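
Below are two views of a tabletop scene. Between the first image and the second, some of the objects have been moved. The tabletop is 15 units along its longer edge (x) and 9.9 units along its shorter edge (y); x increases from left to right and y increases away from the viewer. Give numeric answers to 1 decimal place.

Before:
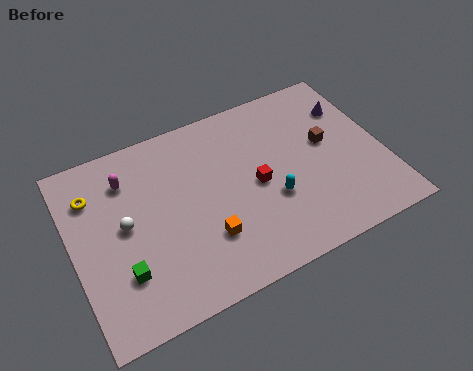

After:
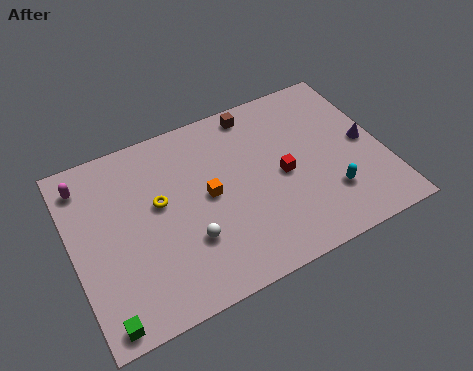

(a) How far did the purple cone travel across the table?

2.3

The purple cone moved from about (13.8, 7.2) to (14.2, 4.9), a distance of √(0.4² + 2.3²) ≈ 2.3.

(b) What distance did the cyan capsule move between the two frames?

2.8

The cyan capsule moved from about (9.4, 3.6) to (12.1, 2.7), a distance of √(2.7² + 0.9²) ≈ 2.8.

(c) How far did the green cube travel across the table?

2.2

The green cube moved from about (2.1, 2.8) to (1.0, 0.9), a distance of √(1.1² + 1.9²) ≈ 2.2.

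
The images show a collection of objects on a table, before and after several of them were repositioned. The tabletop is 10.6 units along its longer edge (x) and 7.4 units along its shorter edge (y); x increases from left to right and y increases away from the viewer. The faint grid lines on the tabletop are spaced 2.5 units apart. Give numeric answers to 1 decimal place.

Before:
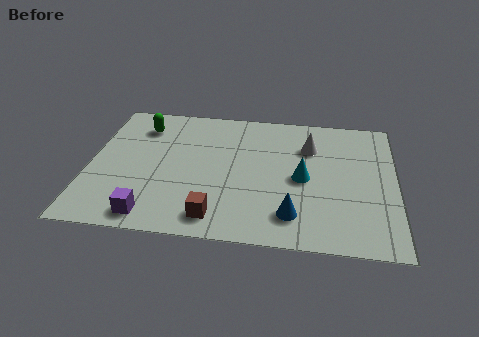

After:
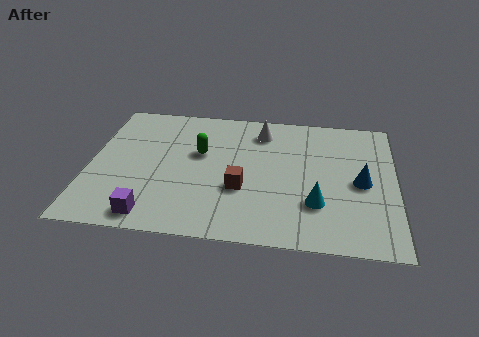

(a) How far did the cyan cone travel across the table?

1.4

The cyan cone moved from about (7.4, 3.5) to (7.9, 2.2), a distance of √(0.5² + 1.3²) ≈ 1.4.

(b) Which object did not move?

the purple cube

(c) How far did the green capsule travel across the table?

2.5

The green capsule was near (1.7, 5.8) before and (3.8, 4.5) after, so it travelled √(2.1² + 1.3²) ≈ 2.5 units.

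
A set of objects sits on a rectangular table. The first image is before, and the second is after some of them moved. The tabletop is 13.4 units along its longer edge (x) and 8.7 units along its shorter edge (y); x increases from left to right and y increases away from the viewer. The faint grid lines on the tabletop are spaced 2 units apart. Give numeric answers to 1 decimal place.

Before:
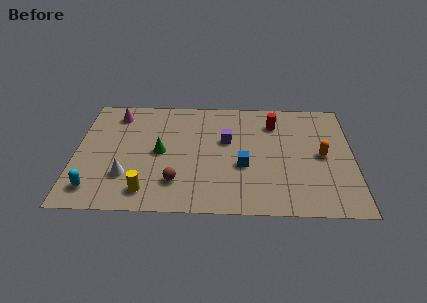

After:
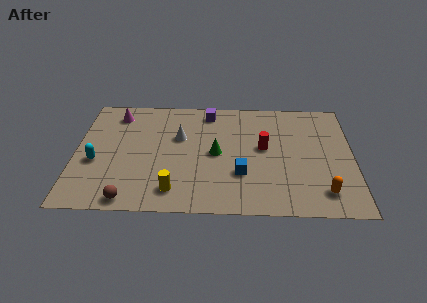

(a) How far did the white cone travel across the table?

3.9

The white cone was near (2.5, 2.5) before and (5.0, 5.5) after, so it travelled √(2.5² + 3.0²) ≈ 3.9 units.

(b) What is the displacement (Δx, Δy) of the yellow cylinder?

(1.3, 0.1)

The yellow cylinder started near (3.5, 1.4) and ended near (4.8, 1.5).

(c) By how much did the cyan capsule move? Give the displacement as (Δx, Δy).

(0.0, 2.0)

The cyan capsule started near (1.0, 1.5) and ended near (1.0, 3.5).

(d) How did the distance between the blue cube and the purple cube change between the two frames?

+2.9

The distance was about 2.1 in the first image and 5.0 in the second, so they moved 2.9 units further apart.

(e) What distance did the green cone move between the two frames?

2.7

The green cone was near (4.1, 4.3) before and (6.8, 4.3) after, so it travelled √(2.7² + 0.0²) ≈ 2.7 units.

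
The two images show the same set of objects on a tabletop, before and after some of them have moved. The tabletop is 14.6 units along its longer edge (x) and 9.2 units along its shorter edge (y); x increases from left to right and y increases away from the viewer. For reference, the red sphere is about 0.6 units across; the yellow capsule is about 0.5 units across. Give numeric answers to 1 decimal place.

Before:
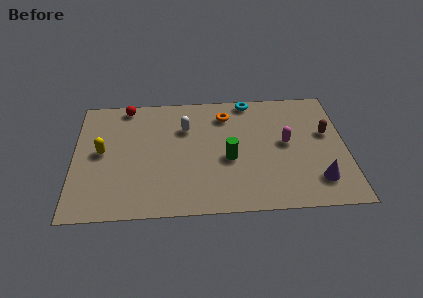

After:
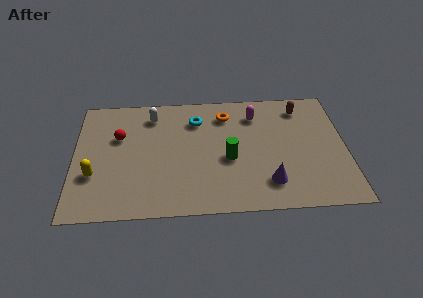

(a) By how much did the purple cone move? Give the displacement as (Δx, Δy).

(-2.6, 0.0)

From the two frames, the purple cone sits at roughly (13.0, 2.0) before and (10.4, 2.0) after.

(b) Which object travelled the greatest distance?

the cyan torus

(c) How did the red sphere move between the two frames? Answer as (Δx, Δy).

(-0.4, -2.4)

From the two frames, the red sphere sits at roughly (2.8, 8.3) before and (2.4, 5.9) after.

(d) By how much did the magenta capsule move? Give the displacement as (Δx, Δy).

(-1.6, 2.3)

The magenta capsule was at about (11.4, 4.9) and moved to about (9.8, 7.2).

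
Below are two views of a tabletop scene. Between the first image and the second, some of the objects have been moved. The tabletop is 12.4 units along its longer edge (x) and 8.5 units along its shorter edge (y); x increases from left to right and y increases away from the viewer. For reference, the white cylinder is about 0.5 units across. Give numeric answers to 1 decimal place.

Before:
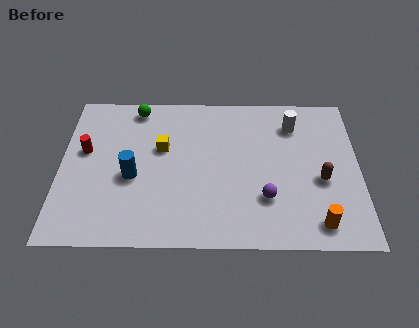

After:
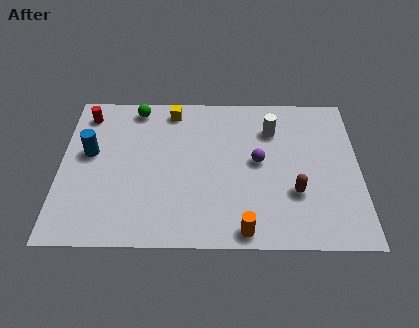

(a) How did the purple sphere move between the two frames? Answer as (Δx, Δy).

(-0.3, 2.0)

The purple sphere started near (8.5, 2.5) and ended near (8.2, 4.5).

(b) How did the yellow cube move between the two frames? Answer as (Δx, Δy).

(0.4, 2.2)

The yellow cube started near (4.2, 5.2) and ended near (4.6, 7.4).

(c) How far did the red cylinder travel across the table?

2.1

From (1.0, 5.0) to (1.0, 7.1), the red cylinder covered √(0.0² + 2.1²) ≈ 2.1 units.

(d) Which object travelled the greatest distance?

the orange cylinder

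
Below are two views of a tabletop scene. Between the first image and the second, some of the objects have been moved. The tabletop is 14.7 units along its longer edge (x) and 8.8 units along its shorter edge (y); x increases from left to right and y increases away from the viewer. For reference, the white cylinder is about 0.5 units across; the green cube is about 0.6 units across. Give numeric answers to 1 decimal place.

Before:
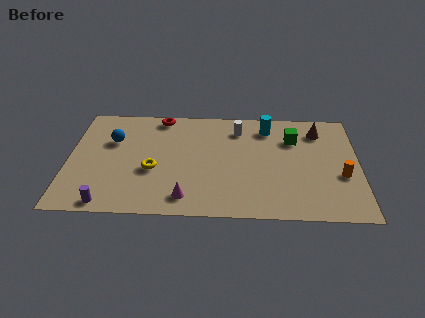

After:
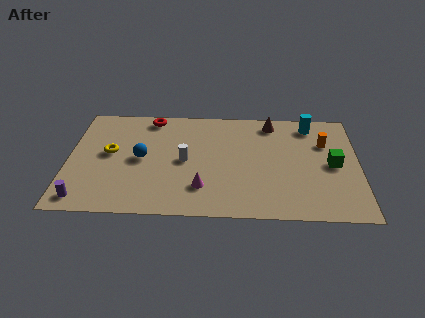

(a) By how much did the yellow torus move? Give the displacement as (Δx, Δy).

(-2.2, 1.3)

From the two frames, the yellow torus sits at roughly (4.3, 3.5) before and (2.1, 4.8) after.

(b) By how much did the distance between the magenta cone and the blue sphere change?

-2.0

They were about 5.8 units apart before and 3.8 after — 2.0 units closer together.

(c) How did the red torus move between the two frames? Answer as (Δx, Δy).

(-0.5, -0.1)

From the two frames, the red torus sits at roughly (4.6, 7.9) before and (4.1, 7.8) after.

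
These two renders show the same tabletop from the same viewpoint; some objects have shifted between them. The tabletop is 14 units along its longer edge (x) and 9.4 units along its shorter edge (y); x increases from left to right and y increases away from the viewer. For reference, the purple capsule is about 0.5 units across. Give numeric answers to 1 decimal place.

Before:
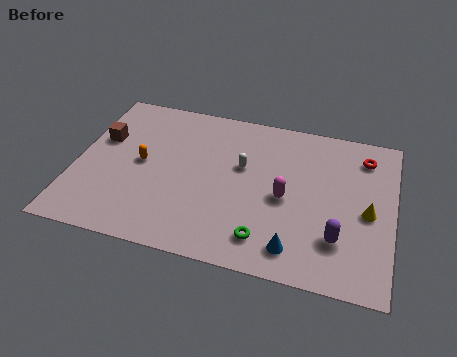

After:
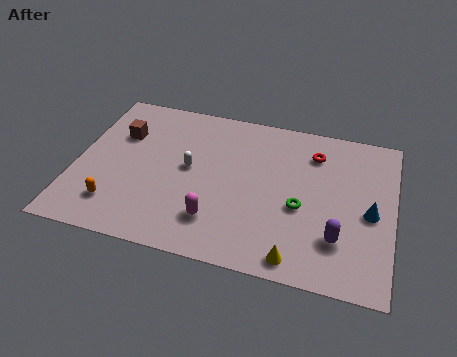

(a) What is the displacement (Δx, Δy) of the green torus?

(1.4, 2.2)

From the two frames, the green torus sits at roughly (8.6, 1.7) before and (10.0, 3.9) after.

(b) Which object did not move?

the purple capsule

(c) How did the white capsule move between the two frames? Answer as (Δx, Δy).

(-2.3, -0.7)

From the two frames, the white capsule sits at roughly (7.3, 5.7) before and (5.0, 5.0) after.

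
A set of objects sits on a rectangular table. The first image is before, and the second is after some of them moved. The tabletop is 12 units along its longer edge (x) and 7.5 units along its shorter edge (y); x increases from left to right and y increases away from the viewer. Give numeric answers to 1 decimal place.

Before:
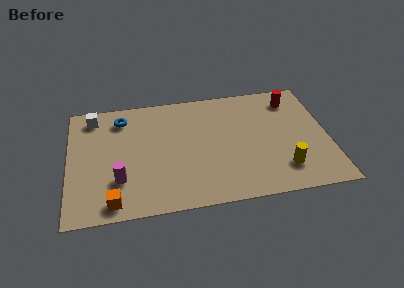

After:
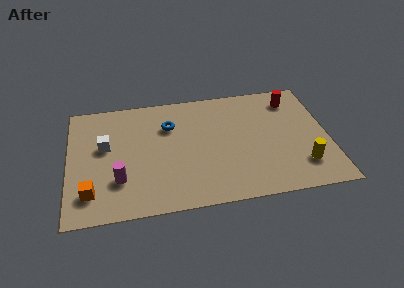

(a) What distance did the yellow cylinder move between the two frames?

0.9

From (9.8, 1.7) to (10.7, 1.8), the yellow cylinder covered √(0.9² + 0.1²) ≈ 0.9 units.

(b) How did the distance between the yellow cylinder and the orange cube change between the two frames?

+1.9

The distance was about 7.8 in the first image and 9.7 in the second, so they moved 1.9 units further apart.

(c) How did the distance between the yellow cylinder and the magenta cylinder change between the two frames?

+0.9

Before: roughly 7.5 units apart; after: 8.4. That's 0.9 units further apart.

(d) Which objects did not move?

the magenta cylinder and the red cylinder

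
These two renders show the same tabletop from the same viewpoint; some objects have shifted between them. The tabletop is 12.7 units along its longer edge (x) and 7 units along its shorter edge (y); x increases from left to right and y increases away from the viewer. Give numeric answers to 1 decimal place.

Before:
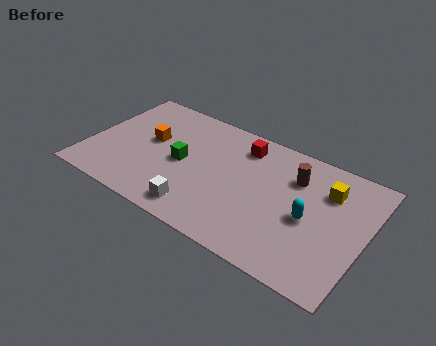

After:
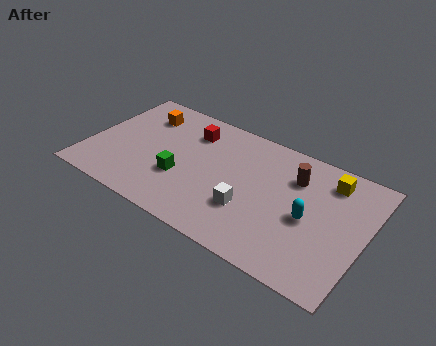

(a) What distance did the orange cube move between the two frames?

1.5

The orange cube moved from about (2.7, 4.0) to (2.1, 5.4), a distance of √(0.6² + 1.4²) ≈ 1.5.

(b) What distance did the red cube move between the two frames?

2.4

The red cube moved from about (6.8, 5.7) to (4.4, 5.4), a distance of √(2.4² + 0.3²) ≈ 2.4.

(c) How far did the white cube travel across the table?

2.4

From (5.5, 1.1) to (7.6, 2.3), the white cube covered √(2.1² + 1.2²) ≈ 2.4 units.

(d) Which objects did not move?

the brown cylinder and the cyan capsule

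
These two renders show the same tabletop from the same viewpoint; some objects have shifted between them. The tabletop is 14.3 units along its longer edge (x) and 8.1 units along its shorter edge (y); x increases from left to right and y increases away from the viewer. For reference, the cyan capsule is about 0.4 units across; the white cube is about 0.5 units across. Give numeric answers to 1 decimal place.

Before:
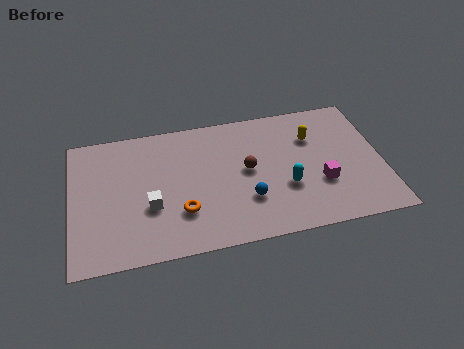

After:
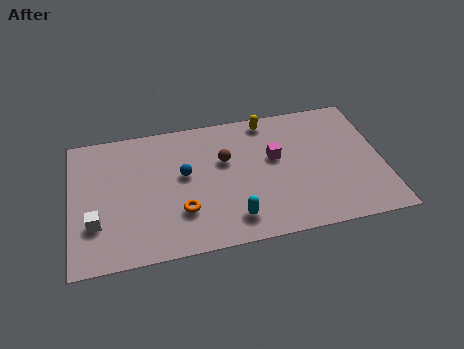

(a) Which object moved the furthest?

the blue sphere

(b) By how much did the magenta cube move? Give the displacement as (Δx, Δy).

(-2.0, 2.0)

The magenta cube started near (11.4, 2.8) and ended near (9.4, 4.8).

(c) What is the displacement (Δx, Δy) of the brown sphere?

(-1.0, 0.8)

The brown sphere started near (8.1, 4.3) and ended near (7.1, 5.1).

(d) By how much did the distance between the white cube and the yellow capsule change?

+1.3

They were about 8.1 units apart before and 9.4 after — 1.3 units further apart.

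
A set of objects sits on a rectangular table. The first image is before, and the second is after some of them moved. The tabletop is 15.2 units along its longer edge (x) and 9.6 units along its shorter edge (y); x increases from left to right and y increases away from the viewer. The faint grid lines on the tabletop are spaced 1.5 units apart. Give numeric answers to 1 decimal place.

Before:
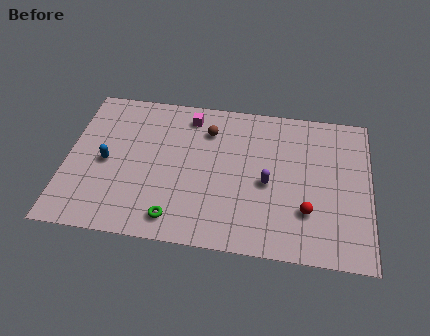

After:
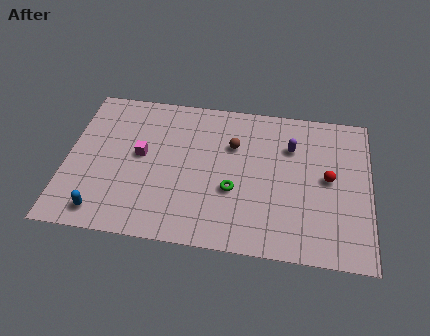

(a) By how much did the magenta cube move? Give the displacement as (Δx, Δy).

(-2.3, -2.9)

From the two frames, the magenta cube sits at roughly (6.0, 8.1) before and (3.7, 5.2) after.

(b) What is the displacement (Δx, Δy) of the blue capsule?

(0.0, -3.2)

The blue capsule started near (2.0, 4.5) and ended near (2.0, 1.3).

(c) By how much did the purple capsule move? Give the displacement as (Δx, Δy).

(1.1, 2.5)

The purple capsule started near (10.1, 4.3) and ended near (11.2, 6.8).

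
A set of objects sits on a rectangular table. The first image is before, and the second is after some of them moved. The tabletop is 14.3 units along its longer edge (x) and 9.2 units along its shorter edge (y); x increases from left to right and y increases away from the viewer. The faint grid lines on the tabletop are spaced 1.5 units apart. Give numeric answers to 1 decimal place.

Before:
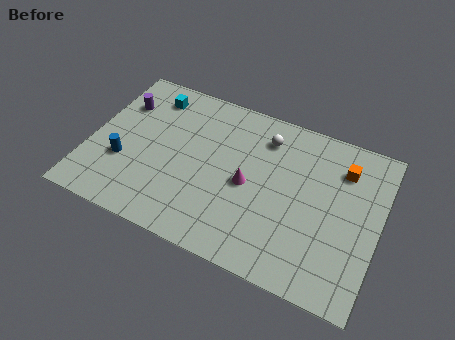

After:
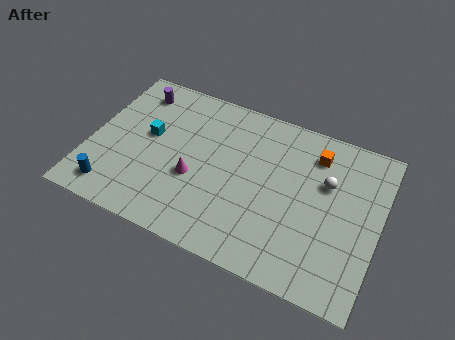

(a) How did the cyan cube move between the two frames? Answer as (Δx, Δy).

(0.2, -2.4)

The cyan cube was at about (2.6, 7.6) and moved to about (2.8, 5.2).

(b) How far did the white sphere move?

3.5

The white sphere was near (8.4, 7.3) before and (11.6, 5.9) after, so it travelled √(3.2² + 1.4²) ≈ 3.5 units.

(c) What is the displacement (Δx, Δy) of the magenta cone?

(-2.6, -0.7)

From the two frames, the magenta cone sits at roughly (7.9, 4.3) before and (5.3, 3.6) after.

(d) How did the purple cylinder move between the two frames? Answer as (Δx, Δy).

(0.6, 1.0)

The purple cylinder started near (1.2, 6.6) and ended near (1.8, 7.6).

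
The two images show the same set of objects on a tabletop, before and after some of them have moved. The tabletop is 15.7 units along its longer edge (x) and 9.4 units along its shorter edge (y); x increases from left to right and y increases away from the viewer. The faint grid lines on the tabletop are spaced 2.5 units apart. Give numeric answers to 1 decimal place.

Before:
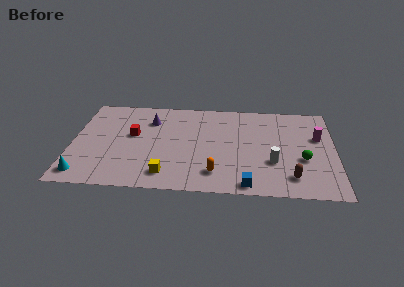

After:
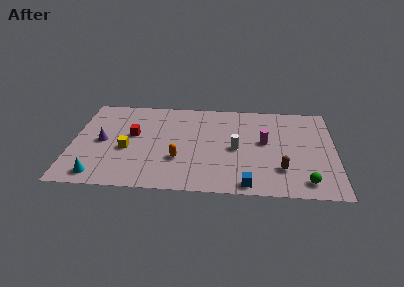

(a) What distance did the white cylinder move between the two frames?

2.5

From (12.0, 3.2) to (9.8, 4.4), the white cylinder covered √(2.2² + 1.2²) ≈ 2.5 units.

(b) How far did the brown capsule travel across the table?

0.9

From (13.1, 1.8) to (12.5, 2.5), the brown capsule covered √(0.6² + 0.7²) ≈ 0.9 units.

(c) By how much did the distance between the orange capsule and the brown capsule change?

+1.6

They were about 4.5 units apart before and 6.1 after — 1.6 units further apart.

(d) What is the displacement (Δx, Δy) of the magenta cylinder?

(-3.2, -0.7)

From the two frames, the magenta cylinder sits at roughly (14.7, 5.9) before and (11.5, 5.2) after.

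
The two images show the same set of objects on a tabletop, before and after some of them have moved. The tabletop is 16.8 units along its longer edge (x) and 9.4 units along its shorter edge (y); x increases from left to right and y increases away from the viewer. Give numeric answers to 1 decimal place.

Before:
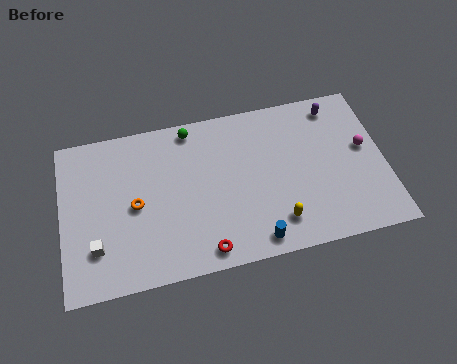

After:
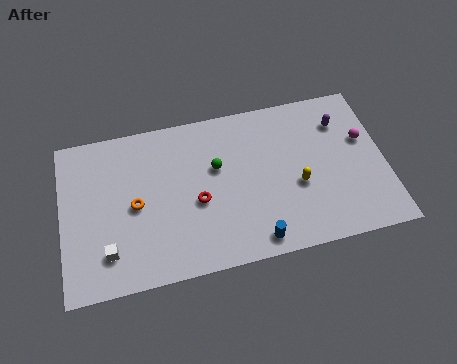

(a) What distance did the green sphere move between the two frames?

2.9

The green sphere moved from about (6.9, 8.4) to (8.1, 5.8), a distance of √(1.2² + 2.6²) ≈ 2.9.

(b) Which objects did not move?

the blue cylinder and the orange torus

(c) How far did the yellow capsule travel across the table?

2.2

From (11.0, 1.9) to (12.2, 3.8), the yellow capsule covered √(1.2² + 1.9²) ≈ 2.2 units.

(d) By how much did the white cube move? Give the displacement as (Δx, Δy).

(0.6, -0.4)

From the two frames, the white cube sits at roughly (1.7, 2.5) before and (2.3, 2.1) after.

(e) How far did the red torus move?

2.9

From (7.2, 1.1) to (7.0, 4.0), the red torus covered √(0.2² + 2.9²) ≈ 2.9 units.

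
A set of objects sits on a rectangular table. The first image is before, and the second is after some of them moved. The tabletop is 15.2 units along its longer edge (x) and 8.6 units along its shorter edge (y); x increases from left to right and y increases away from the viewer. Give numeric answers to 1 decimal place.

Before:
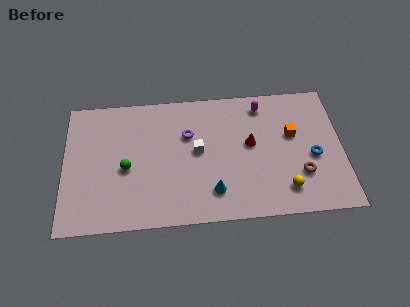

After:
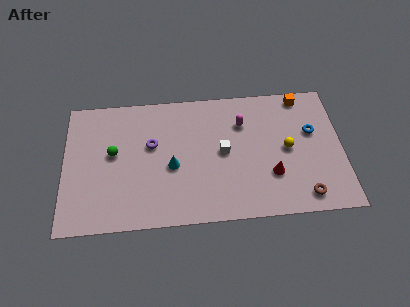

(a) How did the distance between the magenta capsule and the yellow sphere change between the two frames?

-2.6

They were about 5.7 units apart before and 3.1 after — 2.6 units closer together.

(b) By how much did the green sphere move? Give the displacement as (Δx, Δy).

(-0.7, 1.0)

From the two frames, the green sphere sits at roughly (3.4, 3.8) before and (2.7, 4.8) after.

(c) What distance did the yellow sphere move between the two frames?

2.6

The yellow sphere was near (12.0, 1.7) before and (12.2, 4.3) after, so it travelled √(0.2² + 2.6²) ≈ 2.6 units.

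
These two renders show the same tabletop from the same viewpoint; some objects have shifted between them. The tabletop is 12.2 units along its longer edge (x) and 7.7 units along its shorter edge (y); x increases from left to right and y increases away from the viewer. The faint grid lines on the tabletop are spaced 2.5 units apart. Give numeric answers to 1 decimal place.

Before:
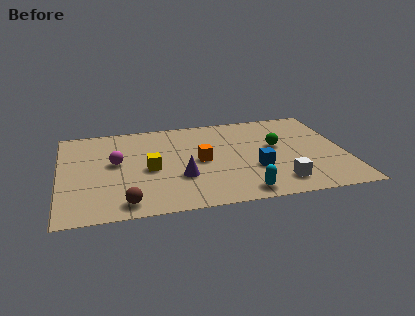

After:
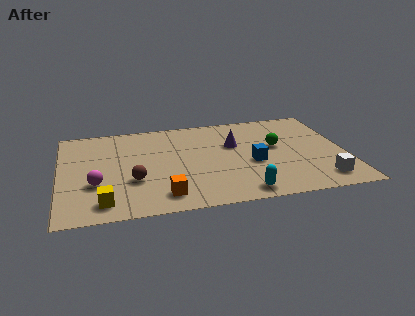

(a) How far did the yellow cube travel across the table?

3.0

The yellow cube was near (3.8, 3.5) before and (1.8, 1.2) after, so it travelled √(2.0² + 2.3²) ≈ 3.0 units.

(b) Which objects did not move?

the green sphere and the cyan capsule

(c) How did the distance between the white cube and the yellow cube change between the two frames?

+3.4

They were about 5.8 units apart before and 9.2 after — 3.4 units further apart.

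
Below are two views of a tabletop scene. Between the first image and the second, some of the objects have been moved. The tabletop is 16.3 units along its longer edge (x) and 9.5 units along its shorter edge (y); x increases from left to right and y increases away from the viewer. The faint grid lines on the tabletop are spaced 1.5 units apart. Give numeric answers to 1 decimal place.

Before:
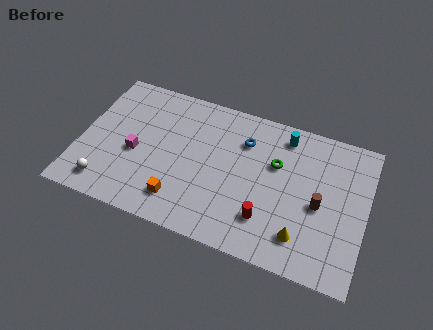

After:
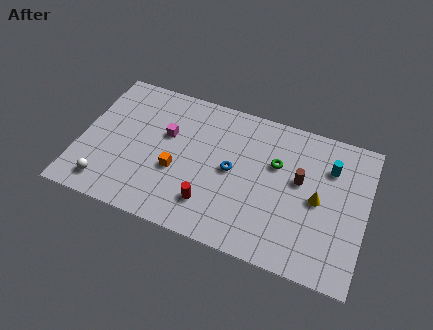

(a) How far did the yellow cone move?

2.7

The yellow cone was near (12.9, 2.0) before and (13.6, 4.6) after, so it travelled √(0.7² + 2.6²) ≈ 2.7 units.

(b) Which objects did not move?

the green torus and the white sphere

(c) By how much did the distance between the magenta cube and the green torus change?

-1.8

Before: roughly 8.1 units apart; after: 6.3. That's 1.8 units closer together.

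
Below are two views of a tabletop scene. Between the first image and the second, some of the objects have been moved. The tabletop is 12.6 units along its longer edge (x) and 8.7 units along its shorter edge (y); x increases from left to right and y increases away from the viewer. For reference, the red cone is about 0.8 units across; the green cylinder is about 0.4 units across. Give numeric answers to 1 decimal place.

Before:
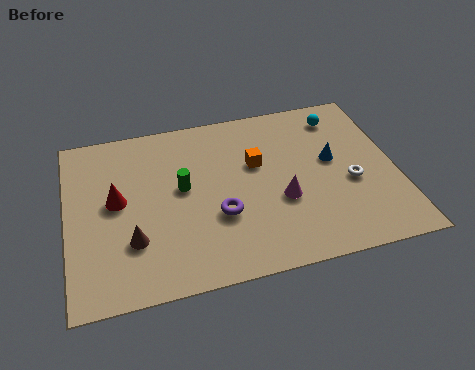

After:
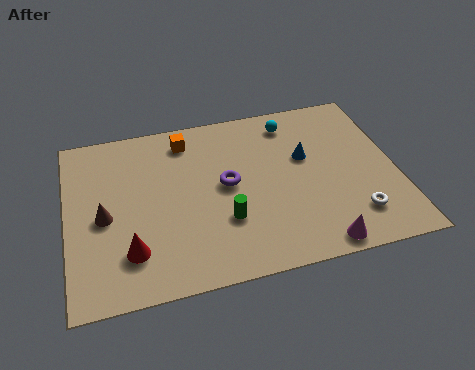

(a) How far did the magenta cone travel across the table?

2.8

The magenta cone was near (8.1, 3.3) before and (9.3, 0.8) after, so it travelled √(1.2² + 2.5²) ≈ 2.8 units.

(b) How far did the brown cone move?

1.7

The brown cone was near (2.4, 2.6) before and (1.4, 4.0) after, so it travelled √(1.0² + 1.4²) ≈ 1.7 units.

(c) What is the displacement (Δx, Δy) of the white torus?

(0.0, -1.7)

From the two frames, the white torus sits at roughly (10.8, 3.6) before and (10.8, 1.9) after.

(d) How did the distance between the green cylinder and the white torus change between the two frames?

-1.5

The distance was about 6.5 in the first image and 5.0 in the second, so they moved 1.5 units closer together.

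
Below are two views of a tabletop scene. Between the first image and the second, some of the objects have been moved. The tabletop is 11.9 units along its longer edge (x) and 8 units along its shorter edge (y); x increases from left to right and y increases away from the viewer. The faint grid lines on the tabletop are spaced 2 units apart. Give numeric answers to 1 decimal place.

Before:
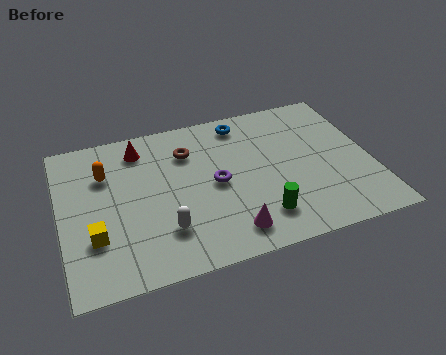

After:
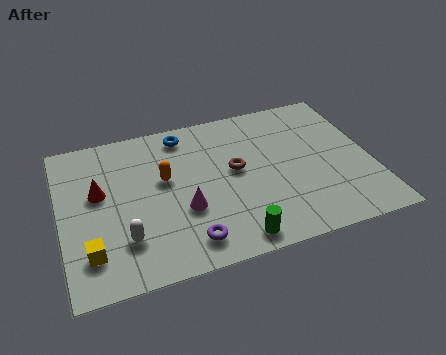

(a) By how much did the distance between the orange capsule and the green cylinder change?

-2.4

Before: roughly 6.8 units apart; after: 4.4. That's 2.4 units closer together.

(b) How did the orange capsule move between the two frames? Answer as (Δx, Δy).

(2.2, -0.9)

The orange capsule was at about (1.8, 5.6) and moved to about (4.0, 4.7).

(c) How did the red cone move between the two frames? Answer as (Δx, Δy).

(-1.7, -1.9)

The red cone was at about (3.2, 6.6) and moved to about (1.5, 4.7).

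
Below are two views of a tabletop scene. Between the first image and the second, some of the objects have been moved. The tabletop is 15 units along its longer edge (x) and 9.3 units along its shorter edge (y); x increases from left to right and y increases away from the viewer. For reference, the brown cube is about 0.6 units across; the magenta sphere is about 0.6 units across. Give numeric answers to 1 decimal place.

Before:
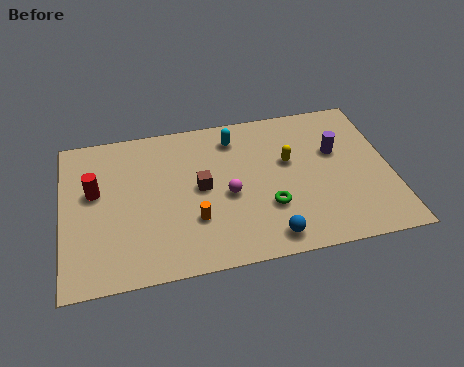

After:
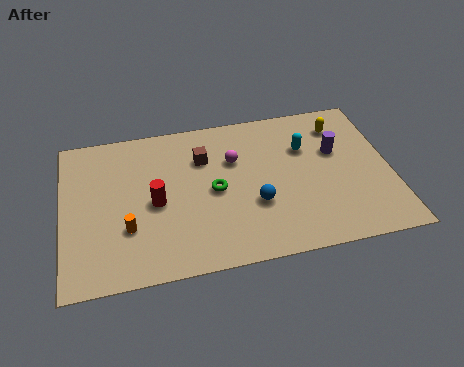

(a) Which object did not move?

the purple cylinder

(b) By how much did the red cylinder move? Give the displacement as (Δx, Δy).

(2.7, -1.2)

The red cylinder was at about (1.5, 5.5) and moved to about (4.2, 4.3).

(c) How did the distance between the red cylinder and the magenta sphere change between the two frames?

-2.0

Before: roughly 6.2 units apart; after: 4.2. That's 2.0 units closer together.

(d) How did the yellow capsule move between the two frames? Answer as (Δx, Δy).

(2.5, 1.8)

The yellow capsule started near (10.4, 5.6) and ended near (12.9, 7.4).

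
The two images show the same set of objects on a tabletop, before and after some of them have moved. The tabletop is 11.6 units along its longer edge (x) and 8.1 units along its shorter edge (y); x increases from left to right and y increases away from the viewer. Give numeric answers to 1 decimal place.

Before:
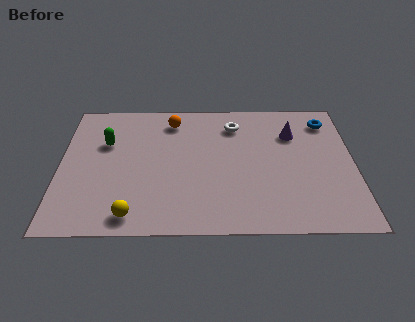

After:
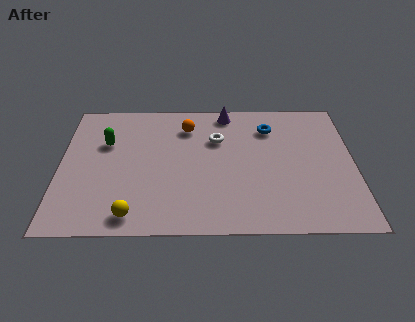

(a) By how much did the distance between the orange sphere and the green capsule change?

+0.4

Before: roughly 3.0 units apart; after: 3.4. That's 0.4 units further apart.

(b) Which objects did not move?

the yellow sphere and the green capsule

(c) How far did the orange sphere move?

0.7

From (4.4, 6.7) to (5.0, 6.3), the orange sphere covered √(0.6² + 0.4²) ≈ 0.7 units.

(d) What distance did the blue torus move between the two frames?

2.3

The blue torus moved from about (10.6, 6.6) to (8.3, 6.2), a distance of √(2.3² + 0.4²) ≈ 2.3.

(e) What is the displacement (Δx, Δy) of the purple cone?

(-2.6, 1.4)

The purple cone was at about (9.2, 5.8) and moved to about (6.6, 7.2).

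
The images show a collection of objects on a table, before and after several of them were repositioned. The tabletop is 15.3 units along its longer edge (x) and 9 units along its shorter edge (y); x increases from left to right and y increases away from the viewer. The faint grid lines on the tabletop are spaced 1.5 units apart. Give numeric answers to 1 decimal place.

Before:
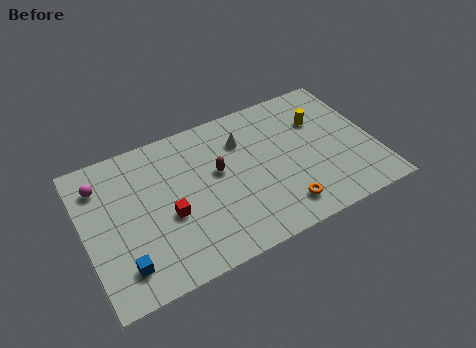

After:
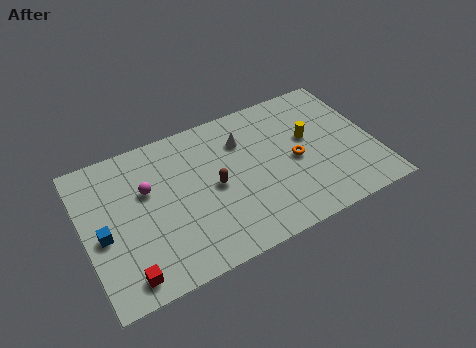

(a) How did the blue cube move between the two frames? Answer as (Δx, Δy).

(-0.8, 2.2)

The blue cube was at about (1.7, 1.8) and moved to about (0.9, 4.0).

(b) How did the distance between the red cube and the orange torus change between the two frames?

+3.7

The distance was about 6.1 in the first image and 9.8 in the second, so they moved 3.7 units further apart.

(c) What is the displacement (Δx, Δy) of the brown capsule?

(-0.3, -0.8)

From the two frames, the brown capsule sits at roughly (7.1, 5.2) before and (6.8, 4.4) after.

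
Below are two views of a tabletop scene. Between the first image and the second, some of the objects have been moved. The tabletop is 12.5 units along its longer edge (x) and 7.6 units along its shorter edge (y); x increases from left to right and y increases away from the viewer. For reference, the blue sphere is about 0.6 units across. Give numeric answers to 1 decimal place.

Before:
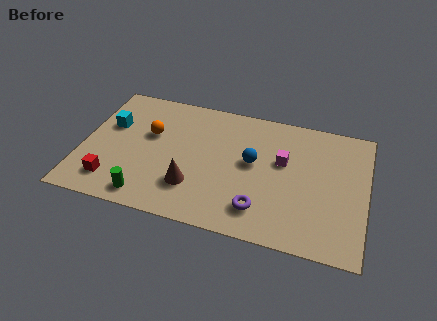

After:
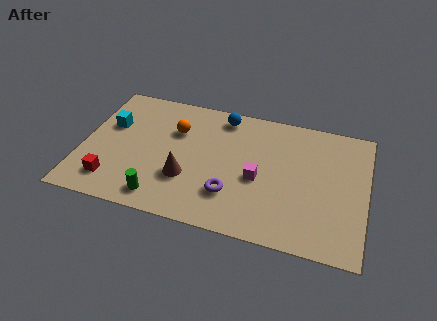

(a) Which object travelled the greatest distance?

the blue sphere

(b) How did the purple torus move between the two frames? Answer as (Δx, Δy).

(-1.3, 0.5)

The purple torus started near (8.0, 1.6) and ended near (6.7, 2.1).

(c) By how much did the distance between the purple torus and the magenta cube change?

-1.5

They were about 3.1 units apart before and 1.6 after — 1.5 units closer together.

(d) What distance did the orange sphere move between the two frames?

1.2

The orange sphere was near (2.9, 4.7) before and (4.0, 5.2) after, so it travelled √(1.1² + 0.5²) ≈ 1.2 units.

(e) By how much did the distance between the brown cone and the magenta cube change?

-1.3

Before: roughly 4.5 units apart; after: 3.2. That's 1.3 units closer together.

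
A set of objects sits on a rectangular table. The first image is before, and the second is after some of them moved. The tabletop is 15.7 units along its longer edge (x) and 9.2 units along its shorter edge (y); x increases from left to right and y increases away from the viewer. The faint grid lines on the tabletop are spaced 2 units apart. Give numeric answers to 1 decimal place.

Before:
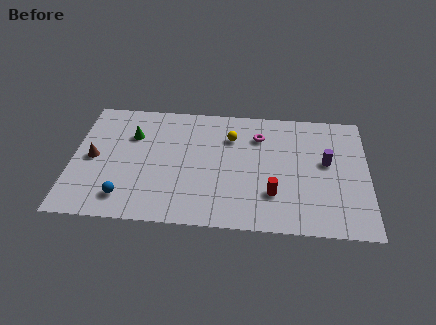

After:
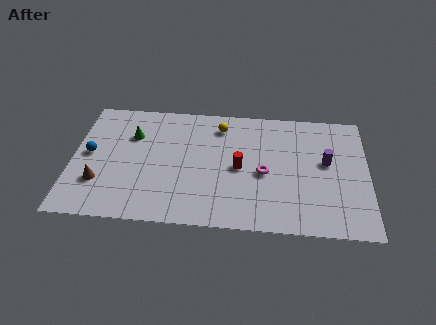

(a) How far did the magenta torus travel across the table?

2.8

From (9.9, 6.9) to (10.2, 4.1), the magenta torus covered √(0.3² + 2.8²) ≈ 2.8 units.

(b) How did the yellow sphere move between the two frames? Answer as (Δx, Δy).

(-0.6, 0.8)

The yellow sphere started near (8.4, 6.7) and ended near (7.8, 7.5).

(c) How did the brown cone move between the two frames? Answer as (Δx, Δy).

(0.4, -1.8)

The brown cone started near (1.1, 4.5) and ended near (1.5, 2.7).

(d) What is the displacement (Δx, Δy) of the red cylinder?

(-1.8, 1.8)

The red cylinder started near (10.7, 2.6) and ended near (8.9, 4.4).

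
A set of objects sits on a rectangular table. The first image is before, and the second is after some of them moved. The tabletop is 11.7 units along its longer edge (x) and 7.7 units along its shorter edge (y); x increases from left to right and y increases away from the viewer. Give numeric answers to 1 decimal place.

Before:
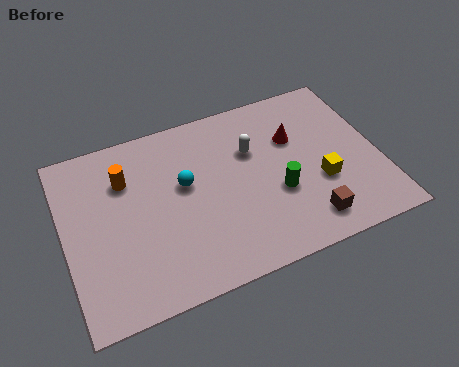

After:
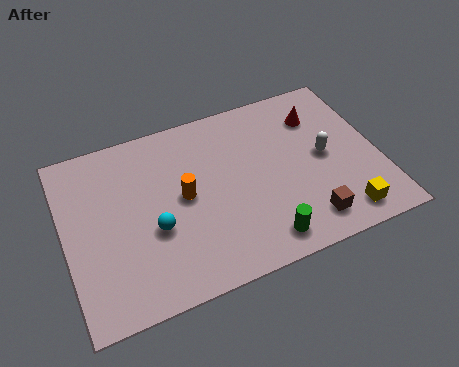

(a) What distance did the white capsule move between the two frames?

2.9

The white capsule was near (7.1, 5.1) before and (9.7, 3.9) after, so it travelled √(2.6² + 1.2²) ≈ 2.9 units.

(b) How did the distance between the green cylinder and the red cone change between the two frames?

+3.0

They were about 2.4 units apart before and 5.4 after — 3.0 units further apart.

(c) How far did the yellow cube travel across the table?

1.8

The yellow cube was near (9.4, 2.8) before and (10.0, 1.1) after, so it travelled √(0.6² + 1.7²) ≈ 1.8 units.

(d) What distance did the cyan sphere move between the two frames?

2.0

The cyan sphere was near (4.5, 4.5) before and (3.2, 3.0) after, so it travelled √(1.3² + 1.5²) ≈ 2.0 units.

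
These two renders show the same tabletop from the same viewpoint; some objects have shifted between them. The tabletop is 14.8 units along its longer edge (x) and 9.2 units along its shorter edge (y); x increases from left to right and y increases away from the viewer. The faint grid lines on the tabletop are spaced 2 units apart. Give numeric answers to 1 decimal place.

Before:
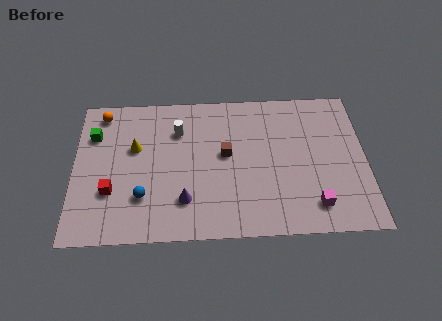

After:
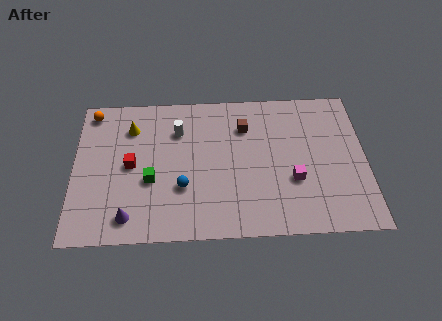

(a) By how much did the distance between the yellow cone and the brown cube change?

+1.2

They were about 4.6 units apart before and 5.8 after — 1.2 units further apart.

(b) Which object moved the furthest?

the green cube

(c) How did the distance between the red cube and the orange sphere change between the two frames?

-1.0

They were about 5.0 units apart before and 4.0 after — 1.0 units closer together.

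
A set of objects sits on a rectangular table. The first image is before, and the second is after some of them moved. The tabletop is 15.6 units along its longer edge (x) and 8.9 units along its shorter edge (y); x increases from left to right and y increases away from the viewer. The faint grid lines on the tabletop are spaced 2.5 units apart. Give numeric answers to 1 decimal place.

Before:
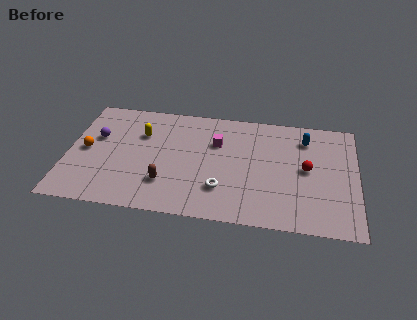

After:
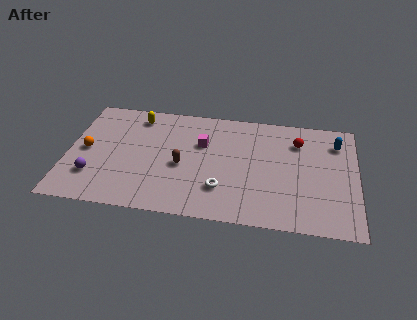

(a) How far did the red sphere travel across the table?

2.2

From (12.9, 4.6) to (12.4, 6.7), the red sphere covered √(0.5² + 2.1²) ≈ 2.2 units.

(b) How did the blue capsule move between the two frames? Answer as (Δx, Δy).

(1.7, -0.1)

The blue capsule was at about (12.8, 7.0) and moved to about (14.5, 6.9).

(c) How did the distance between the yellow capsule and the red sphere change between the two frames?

-0.3

Before: roughly 9.1 units apart; after: 8.8. That's 0.3 units closer together.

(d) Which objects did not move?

the orange sphere and the white torus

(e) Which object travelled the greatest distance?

the purple sphere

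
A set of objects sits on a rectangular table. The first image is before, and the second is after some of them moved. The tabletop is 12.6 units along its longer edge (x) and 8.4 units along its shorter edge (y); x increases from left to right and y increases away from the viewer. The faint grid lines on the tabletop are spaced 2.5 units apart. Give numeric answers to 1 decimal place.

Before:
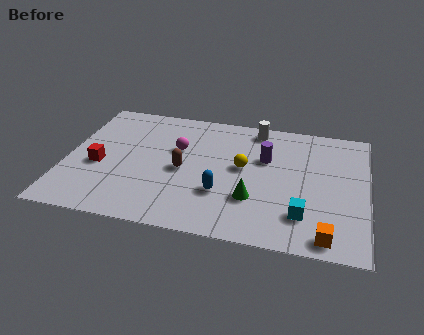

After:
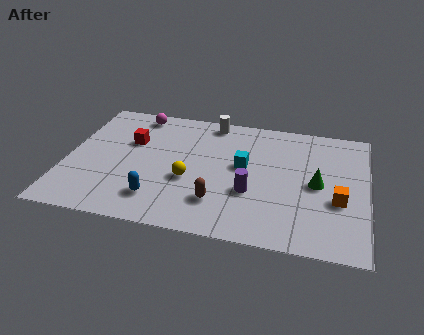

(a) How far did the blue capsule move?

2.8

The blue capsule was near (6.6, 2.7) before and (4.0, 1.8) after, so it travelled √(2.6² + 0.9²) ≈ 2.8 units.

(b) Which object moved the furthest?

the cyan cube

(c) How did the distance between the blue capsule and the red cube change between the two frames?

-1.4

The distance was about 5.3 in the first image and 3.9 in the second, so they moved 1.4 units closer together.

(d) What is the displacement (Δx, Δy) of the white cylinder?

(-1.9, 0.1)

From the two frames, the white cylinder sits at roughly (7.8, 7.4) before and (5.9, 7.5) after.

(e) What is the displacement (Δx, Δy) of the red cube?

(1.2, 1.9)

From the two frames, the red cube sits at roughly (1.4, 3.5) before and (2.6, 5.4) after.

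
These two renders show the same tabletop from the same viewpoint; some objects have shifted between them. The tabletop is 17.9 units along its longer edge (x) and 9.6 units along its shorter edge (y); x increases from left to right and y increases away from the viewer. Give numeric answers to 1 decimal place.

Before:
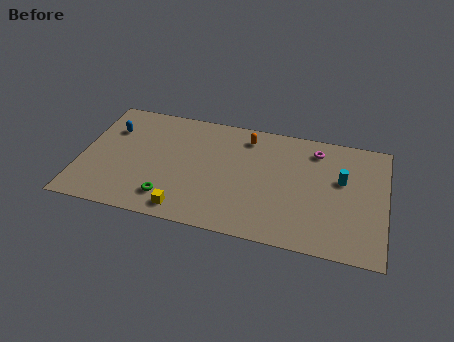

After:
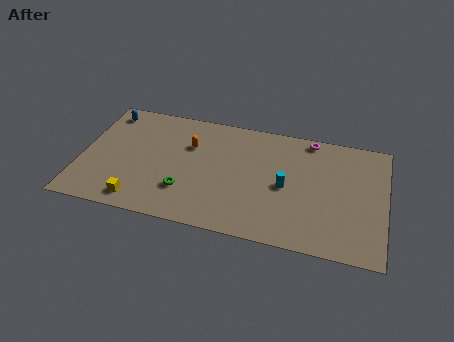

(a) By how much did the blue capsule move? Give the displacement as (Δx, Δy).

(-0.4, 1.4)

The blue capsule was at about (1.6, 6.8) and moved to about (1.2, 8.2).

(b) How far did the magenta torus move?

0.9

The magenta torus was near (13.7, 7.9) before and (13.3, 8.7) after, so it travelled √(0.4² + 0.8²) ≈ 0.9 units.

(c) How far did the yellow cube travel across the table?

2.7

The yellow cube was near (6.4, 1.2) before and (3.7, 1.3) after, so it travelled √(2.7² + 0.1²) ≈ 2.7 units.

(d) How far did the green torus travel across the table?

1.2

From (5.4, 1.9) to (6.3, 2.7), the green torus covered √(0.9² + 0.8²) ≈ 1.2 units.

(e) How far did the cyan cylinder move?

3.5

The cyan cylinder moved from about (15.3, 5.8) to (12.1, 4.5), a distance of √(3.2² + 1.3²) ≈ 3.5.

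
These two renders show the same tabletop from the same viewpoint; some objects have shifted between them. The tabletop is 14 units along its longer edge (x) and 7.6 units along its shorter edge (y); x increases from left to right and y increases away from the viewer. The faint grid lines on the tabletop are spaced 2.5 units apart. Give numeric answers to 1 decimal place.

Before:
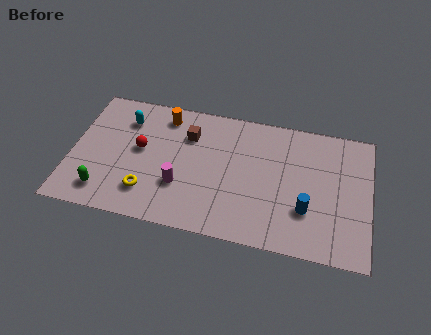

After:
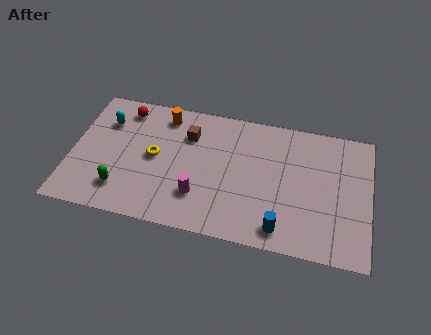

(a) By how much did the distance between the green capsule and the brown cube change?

-0.7

Before: roughly 5.5 units apart; after: 4.8. That's 0.7 units closer together.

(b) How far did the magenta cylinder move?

1.0

From (5.2, 2.5) to (6.1, 2.1), the magenta cylinder covered √(0.9² + 0.4²) ≈ 1.0 units.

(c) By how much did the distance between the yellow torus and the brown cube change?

-1.9

The distance was about 4.1 in the first image and 2.2 in the second, so they moved 1.9 units closer together.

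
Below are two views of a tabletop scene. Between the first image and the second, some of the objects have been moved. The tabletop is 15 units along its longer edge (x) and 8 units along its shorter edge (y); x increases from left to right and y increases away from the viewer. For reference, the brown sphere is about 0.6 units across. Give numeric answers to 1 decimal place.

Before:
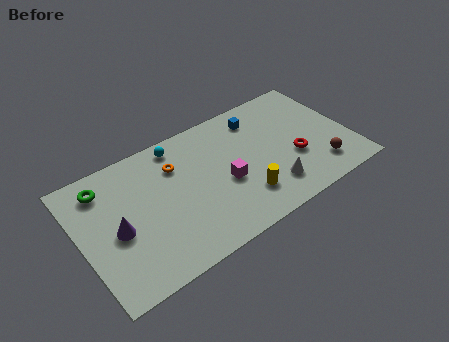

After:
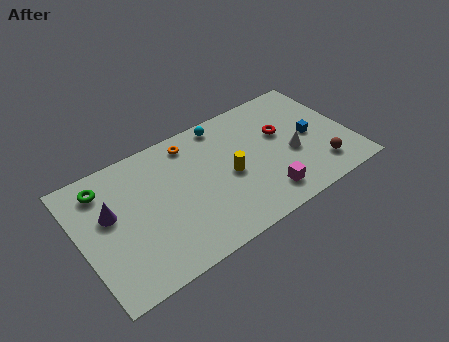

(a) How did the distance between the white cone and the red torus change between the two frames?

-0.4

Before: roughly 2.0 units apart; after: 1.6. That's 0.4 units closer together.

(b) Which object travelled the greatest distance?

the blue cube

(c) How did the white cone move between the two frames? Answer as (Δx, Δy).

(1.5, 1.5)

The white cone was at about (10.2, 1.8) and moved to about (11.7, 3.3).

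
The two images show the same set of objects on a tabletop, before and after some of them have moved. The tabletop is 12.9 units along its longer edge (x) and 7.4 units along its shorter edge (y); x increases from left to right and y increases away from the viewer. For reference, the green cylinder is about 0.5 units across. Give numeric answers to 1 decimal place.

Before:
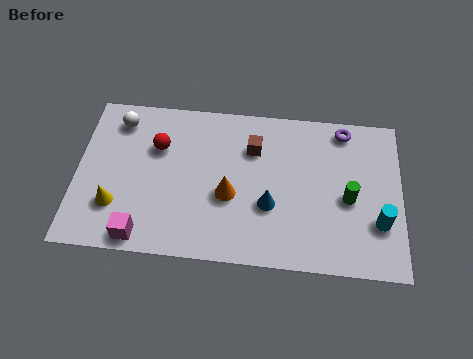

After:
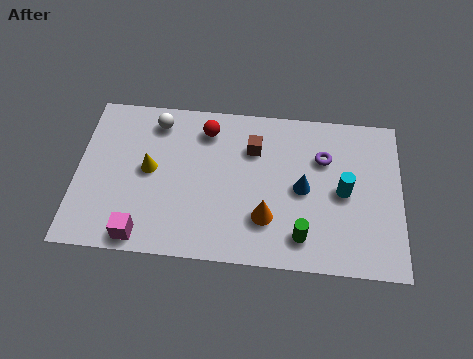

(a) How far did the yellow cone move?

2.2

From (1.6, 2.1) to (2.9, 3.9), the yellow cone covered √(1.3² + 1.8²) ≈ 2.2 units.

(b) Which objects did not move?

the brown cube and the magenta cube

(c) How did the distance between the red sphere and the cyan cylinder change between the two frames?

-3.2

Before: roughly 9.2 units apart; after: 6.0. That's 3.2 units closer together.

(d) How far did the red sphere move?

2.1

The red sphere was near (3.2, 5.0) before and (5.1, 6.0) after, so it travelled √(1.9² + 1.0²) ≈ 2.1 units.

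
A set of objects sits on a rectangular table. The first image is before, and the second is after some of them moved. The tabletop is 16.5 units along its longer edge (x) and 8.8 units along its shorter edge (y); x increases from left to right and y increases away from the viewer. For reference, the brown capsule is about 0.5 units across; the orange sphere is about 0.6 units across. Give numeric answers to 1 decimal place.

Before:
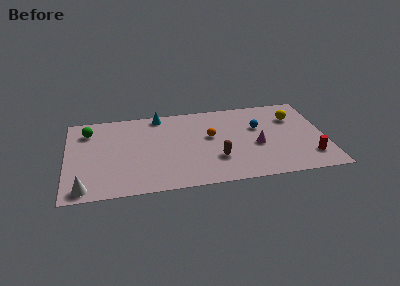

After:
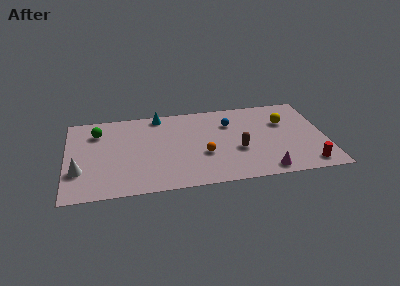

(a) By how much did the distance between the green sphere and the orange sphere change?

-0.5

Before: roughly 8.0 units apart; after: 7.5. That's 0.5 units closer together.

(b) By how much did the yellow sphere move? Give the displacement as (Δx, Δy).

(-0.6, -0.4)

The yellow sphere was at about (14.6, 6.3) and moved to about (14.0, 5.9).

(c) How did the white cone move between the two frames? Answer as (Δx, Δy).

(-0.3, 1.8)

From the two frames, the white cone sits at roughly (1.1, 1.0) before and (0.8, 2.8) after.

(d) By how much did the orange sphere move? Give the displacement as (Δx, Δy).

(-0.5, -1.8)

The orange sphere started near (9.2, 5.1) and ended near (8.7, 3.3).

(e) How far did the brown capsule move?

1.6

The brown capsule moved from about (9.5, 2.7) to (10.9, 3.4), a distance of √(1.4² + 0.7²) ≈ 1.6.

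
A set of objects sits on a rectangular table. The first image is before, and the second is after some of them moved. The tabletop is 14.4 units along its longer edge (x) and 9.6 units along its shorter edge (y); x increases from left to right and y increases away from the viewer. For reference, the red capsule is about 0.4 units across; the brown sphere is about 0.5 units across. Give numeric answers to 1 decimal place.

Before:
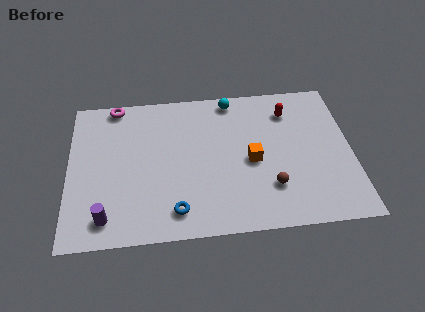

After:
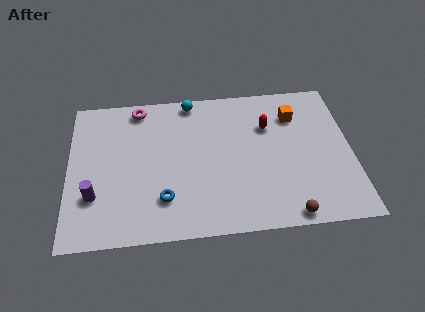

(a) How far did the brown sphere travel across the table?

2.0

From (10.2, 2.6) to (11.0, 0.8), the brown sphere covered √(0.8² + 1.8²) ≈ 2.0 units.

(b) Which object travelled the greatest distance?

the orange cube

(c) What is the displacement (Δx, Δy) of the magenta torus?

(1.2, -0.3)

The magenta torus was at about (2.4, 8.8) and moved to about (3.6, 8.5).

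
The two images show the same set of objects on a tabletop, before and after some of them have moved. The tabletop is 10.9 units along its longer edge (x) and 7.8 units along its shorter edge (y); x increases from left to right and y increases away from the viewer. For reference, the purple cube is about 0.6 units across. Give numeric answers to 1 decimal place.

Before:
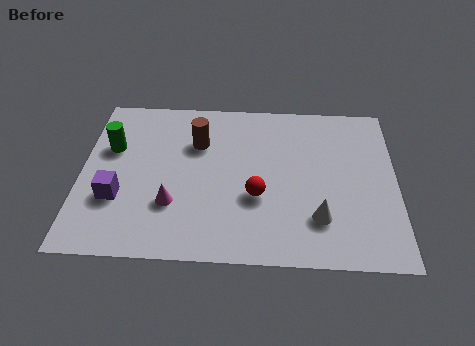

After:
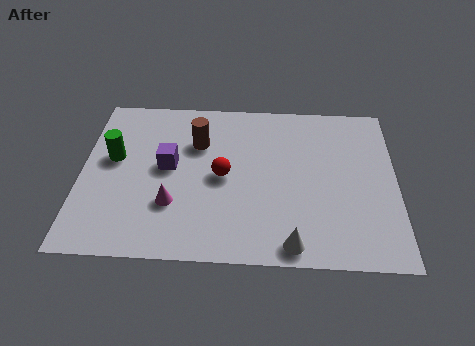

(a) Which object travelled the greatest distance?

the purple cube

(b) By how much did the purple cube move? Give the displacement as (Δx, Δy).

(1.7, 1.6)

The purple cube started near (1.3, 2.6) and ended near (3.0, 4.2).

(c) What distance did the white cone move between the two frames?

1.5

The white cone was near (8.2, 2.0) before and (7.3, 0.8) after, so it travelled √(0.9² + 1.2²) ≈ 1.5 units.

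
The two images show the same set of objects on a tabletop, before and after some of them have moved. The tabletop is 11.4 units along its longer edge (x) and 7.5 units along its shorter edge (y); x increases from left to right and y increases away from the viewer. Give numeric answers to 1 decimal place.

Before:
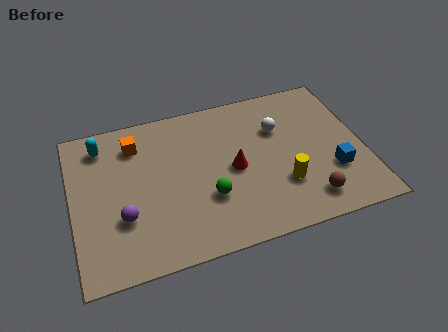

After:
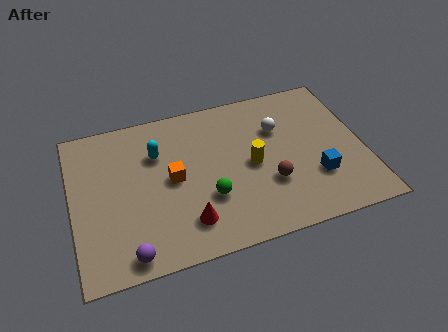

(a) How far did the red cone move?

2.8

From (6.3, 3.6) to (4.3, 1.6), the red cone covered √(2.0² + 2.0²) ≈ 2.8 units.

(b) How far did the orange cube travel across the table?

2.5

The orange cube moved from about (2.6, 5.9) to (3.9, 3.8), a distance of √(1.3² + 2.1²) ≈ 2.5.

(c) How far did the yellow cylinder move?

1.7

The yellow cylinder moved from about (8.1, 2.3) to (7.0, 3.6), a distance of √(1.1² + 1.3²) ≈ 1.7.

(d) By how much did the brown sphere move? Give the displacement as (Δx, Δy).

(-1.4, 1.2)

The brown sphere was at about (9.0, 1.3) and moved to about (7.6, 2.5).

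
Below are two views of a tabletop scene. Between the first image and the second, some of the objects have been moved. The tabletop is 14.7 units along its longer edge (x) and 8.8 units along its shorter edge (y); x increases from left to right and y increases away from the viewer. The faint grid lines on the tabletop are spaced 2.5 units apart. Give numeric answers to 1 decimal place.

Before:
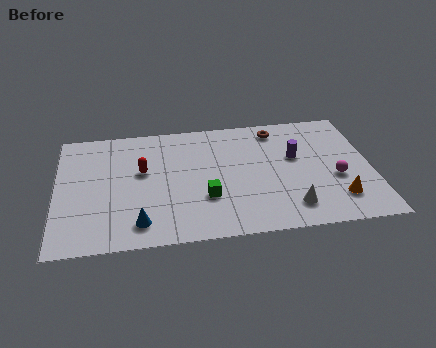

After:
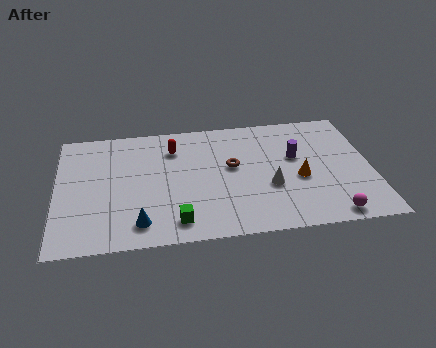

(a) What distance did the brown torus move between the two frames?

3.3

From (10.4, 7.5) to (8.2, 5.0), the brown torus covered √(2.2² + 2.5²) ≈ 3.3 units.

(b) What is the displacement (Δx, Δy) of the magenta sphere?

(-0.4, -2.6)

From the two frames, the magenta sphere sits at roughly (13.0, 3.5) before and (12.6, 0.9) after.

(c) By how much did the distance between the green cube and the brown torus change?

-1.3

The distance was about 5.8 in the first image and 4.5 in the second, so they moved 1.3 units closer together.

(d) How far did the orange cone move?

2.4

From (13.0, 2.0) to (11.3, 3.7), the orange cone covered √(1.7² + 1.7²) ≈ 2.4 units.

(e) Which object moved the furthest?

the brown torus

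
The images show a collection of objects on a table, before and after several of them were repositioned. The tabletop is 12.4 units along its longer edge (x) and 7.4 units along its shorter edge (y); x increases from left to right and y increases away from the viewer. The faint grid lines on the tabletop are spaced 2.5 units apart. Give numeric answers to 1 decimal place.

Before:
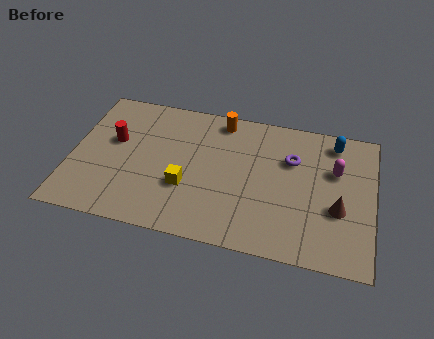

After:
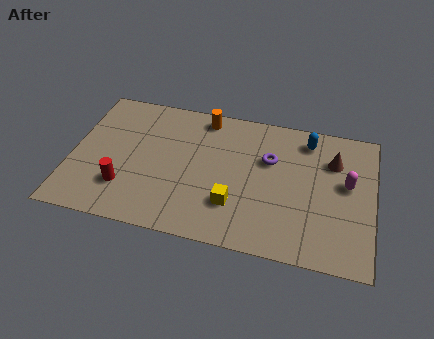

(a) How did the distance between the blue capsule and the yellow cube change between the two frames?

-2.0

Before: roughly 7.0 units apart; after: 5.0. That's 2.0 units closer together.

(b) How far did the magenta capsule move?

0.8

From (10.8, 4.8) to (11.3, 4.2), the magenta capsule covered √(0.5² + 0.6²) ≈ 0.8 units.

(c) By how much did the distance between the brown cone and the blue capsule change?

-2.1

The distance was about 3.5 in the first image and 1.4 in the second, so they moved 2.1 units closer together.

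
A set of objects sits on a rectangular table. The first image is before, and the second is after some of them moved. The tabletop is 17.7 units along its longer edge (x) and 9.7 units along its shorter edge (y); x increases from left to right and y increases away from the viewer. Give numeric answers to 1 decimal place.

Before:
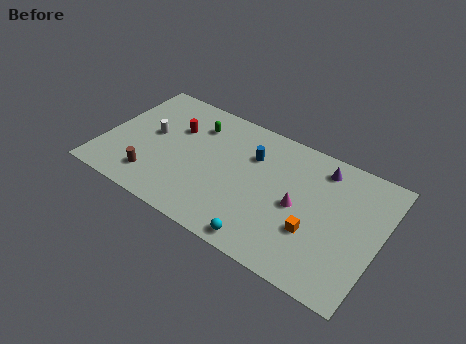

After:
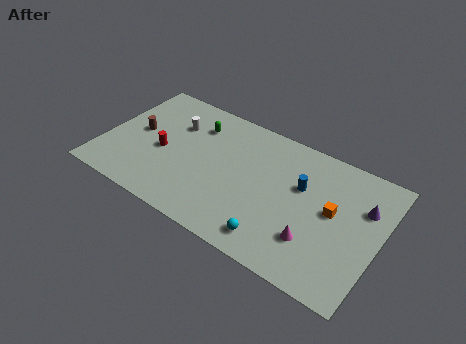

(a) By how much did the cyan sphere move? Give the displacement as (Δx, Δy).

(0.6, 0.5)

From the two frames, the cyan sphere sits at roughly (11.0, 1.0) before and (11.6, 1.5) after.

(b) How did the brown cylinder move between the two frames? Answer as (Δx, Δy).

(-1.6, 3.1)

From the two frames, the brown cylinder sits at roughly (3.6, 2.0) before and (2.0, 5.1) after.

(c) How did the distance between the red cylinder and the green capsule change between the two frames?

+2.0

The distance was about 1.5 in the first image and 3.5 in the second, so they moved 2.0 units further apart.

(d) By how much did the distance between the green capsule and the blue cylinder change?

+3.4

They were about 3.8 units apart before and 7.2 after — 3.4 units further apart.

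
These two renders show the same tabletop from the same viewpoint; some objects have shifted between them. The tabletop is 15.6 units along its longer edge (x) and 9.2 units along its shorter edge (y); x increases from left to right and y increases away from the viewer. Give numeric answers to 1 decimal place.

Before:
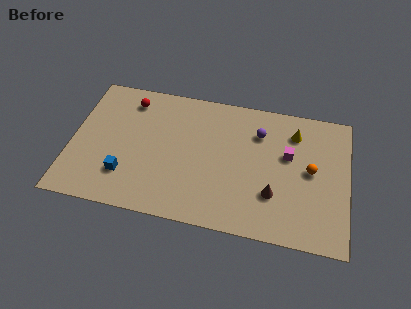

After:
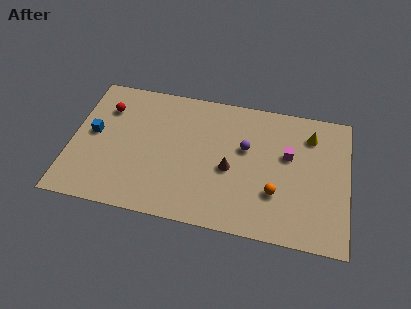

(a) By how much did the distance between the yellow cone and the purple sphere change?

+1.9

The distance was about 2.0 in the first image and 3.9 in the second, so they moved 1.9 units further apart.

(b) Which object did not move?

the magenta cube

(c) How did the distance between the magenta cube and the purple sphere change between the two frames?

+0.3

Before: roughly 2.1 units apart; after: 2.4. That's 0.3 units further apart.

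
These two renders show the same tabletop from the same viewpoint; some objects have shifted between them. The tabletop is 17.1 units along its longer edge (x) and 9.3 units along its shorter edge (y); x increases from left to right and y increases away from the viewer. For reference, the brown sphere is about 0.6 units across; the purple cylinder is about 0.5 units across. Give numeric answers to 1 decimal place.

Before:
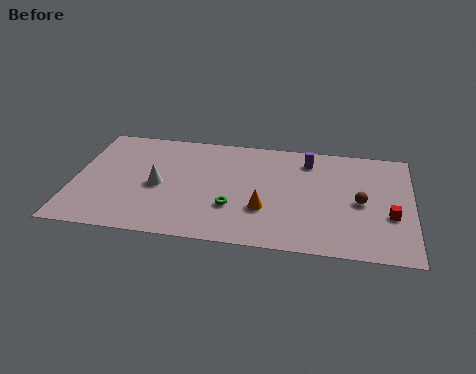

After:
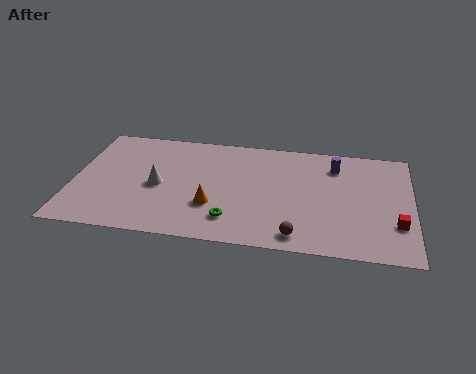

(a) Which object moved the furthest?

the brown sphere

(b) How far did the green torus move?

1.0

From (8.1, 3.0) to (8.1, 2.0), the green torus covered √(0.0² + 1.0²) ≈ 1.0 units.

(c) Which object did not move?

the white cone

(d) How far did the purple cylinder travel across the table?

1.4

The purple cylinder was near (11.8, 7.6) before and (13.2, 7.3) after, so it travelled √(1.4² + 0.3²) ≈ 1.4 units.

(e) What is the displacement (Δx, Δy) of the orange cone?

(-2.6, -0.1)

The orange cone started near (9.7, 3.1) and ended near (7.1, 3.0).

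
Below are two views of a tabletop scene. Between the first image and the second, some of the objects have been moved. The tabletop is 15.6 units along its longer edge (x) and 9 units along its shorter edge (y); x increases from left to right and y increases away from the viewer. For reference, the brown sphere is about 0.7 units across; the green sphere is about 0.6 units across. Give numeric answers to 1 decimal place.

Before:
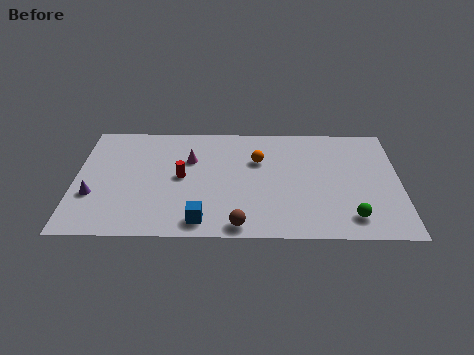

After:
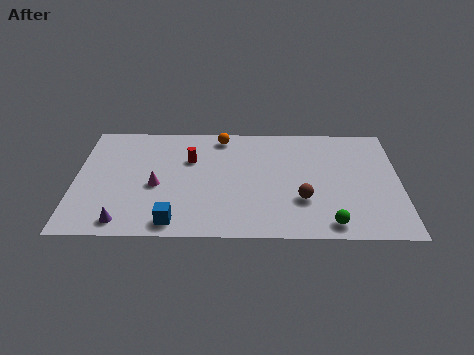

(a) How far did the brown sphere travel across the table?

3.6

The brown sphere moved from about (7.9, 0.9) to (10.9, 2.9), a distance of √(3.0² + 2.0²) ≈ 3.6.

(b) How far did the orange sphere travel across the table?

2.6

From (8.8, 6.0) to (7.0, 7.9), the orange sphere covered √(1.8² + 1.9²) ≈ 2.6 units.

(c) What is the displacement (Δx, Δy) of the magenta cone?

(-1.6, -2.1)

The magenta cone started near (5.5, 6.0) and ended near (3.9, 3.9).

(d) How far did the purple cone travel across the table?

2.5

The purple cone was near (0.9, 3.1) before and (2.4, 1.1) after, so it travelled √(1.5² + 2.0²) ≈ 2.5 units.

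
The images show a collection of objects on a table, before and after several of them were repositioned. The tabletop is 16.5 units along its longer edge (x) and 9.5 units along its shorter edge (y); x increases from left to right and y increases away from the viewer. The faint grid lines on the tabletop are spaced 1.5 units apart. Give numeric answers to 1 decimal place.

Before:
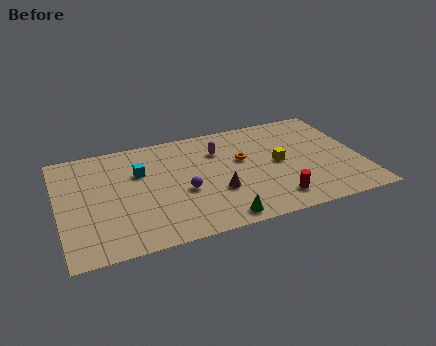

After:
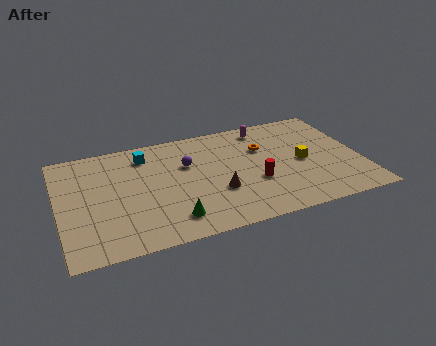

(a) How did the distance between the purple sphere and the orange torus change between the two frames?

+0.4

They were about 3.8 units apart before and 4.2 after — 0.4 units further apart.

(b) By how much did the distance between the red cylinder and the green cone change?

+1.8

The distance was about 3.2 in the first image and 5.0 in the second, so they moved 1.8 units further apart.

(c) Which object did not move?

the brown cone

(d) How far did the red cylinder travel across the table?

2.0

The red cylinder moved from about (11.5, 1.7) to (10.6, 3.5), a distance of √(0.9² + 1.8²) ≈ 2.0.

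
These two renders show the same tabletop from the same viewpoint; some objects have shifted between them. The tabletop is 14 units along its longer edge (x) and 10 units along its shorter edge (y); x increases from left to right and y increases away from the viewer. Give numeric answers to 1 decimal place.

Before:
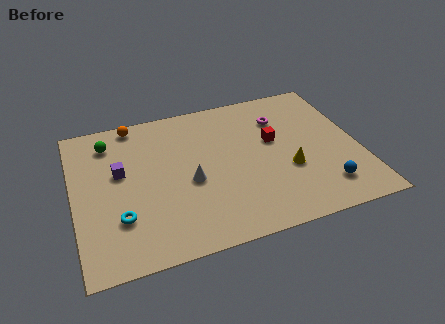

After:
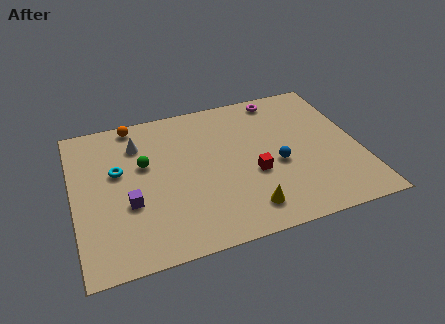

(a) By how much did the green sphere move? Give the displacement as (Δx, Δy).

(1.6, -2.0)

The green sphere was at about (1.9, 8.1) and moved to about (3.5, 6.1).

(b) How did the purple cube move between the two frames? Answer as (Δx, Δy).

(0.3, -2.2)

The purple cube started near (2.3, 5.9) and ended near (2.6, 3.7).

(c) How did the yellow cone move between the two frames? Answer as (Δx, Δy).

(-2.3, -2.0)

From the two frames, the yellow cone sits at roughly (10.4, 3.7) before and (8.1, 1.7) after.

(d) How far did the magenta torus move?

1.5

The magenta torus moved from about (10.4, 7.4) to (10.5, 8.9), a distance of √(0.1² + 1.5²) ≈ 1.5.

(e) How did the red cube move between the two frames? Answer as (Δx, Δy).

(-1.2, -2.0)

The red cube was at about (9.9, 5.9) and moved to about (8.7, 3.9).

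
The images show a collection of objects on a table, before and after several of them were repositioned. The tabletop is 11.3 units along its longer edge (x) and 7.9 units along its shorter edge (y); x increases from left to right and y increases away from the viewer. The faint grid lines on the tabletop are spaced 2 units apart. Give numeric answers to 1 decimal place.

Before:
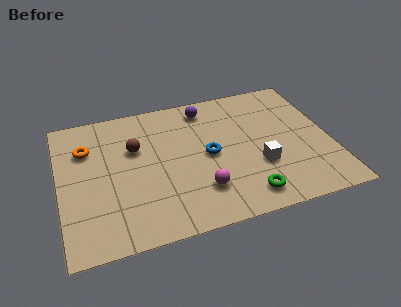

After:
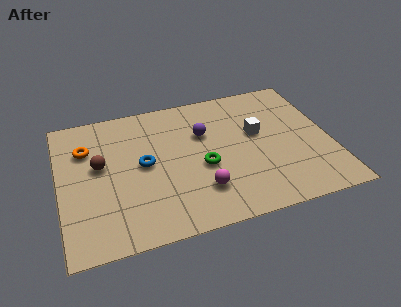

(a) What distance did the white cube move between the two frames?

1.9

The white cube was near (8.2, 2.7) before and (8.3, 4.6) after, so it travelled √(0.1² + 1.9²) ≈ 1.9 units.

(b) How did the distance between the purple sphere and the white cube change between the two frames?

-2.1

They were about 4.4 units apart before and 2.3 after — 2.1 units closer together.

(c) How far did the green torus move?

2.6

The green torus moved from about (7.5, 1.2) to (5.9, 3.3), a distance of √(1.6² + 2.1²) ≈ 2.6.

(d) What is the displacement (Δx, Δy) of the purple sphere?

(-0.2, -1.5)

The purple sphere started near (6.3, 6.7) and ended near (6.1, 5.2).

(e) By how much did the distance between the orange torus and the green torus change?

-2.5

The distance was about 7.7 in the first image and 5.2 in the second, so they moved 2.5 units closer together.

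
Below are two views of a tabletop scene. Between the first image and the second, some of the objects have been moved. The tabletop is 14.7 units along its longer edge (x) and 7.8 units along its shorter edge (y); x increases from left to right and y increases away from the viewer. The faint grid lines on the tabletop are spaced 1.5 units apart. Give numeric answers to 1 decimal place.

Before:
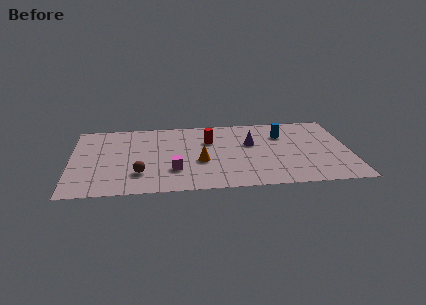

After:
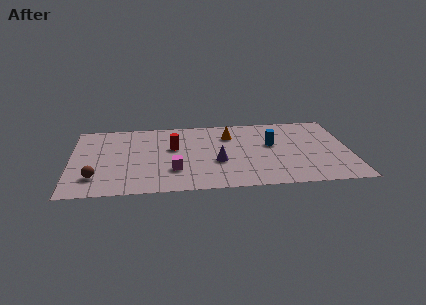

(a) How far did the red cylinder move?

2.0

The red cylinder moved from about (7.3, 5.3) to (5.4, 4.7), a distance of √(1.9² + 0.6²) ≈ 2.0.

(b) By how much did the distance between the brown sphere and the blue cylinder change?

+1.3

The distance was about 8.4 in the first image and 9.7 in the second, so they moved 1.3 units further apart.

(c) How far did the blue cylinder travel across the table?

1.2

The blue cylinder moved from about (11.2, 5.6) to (10.6, 4.6), a distance of √(0.6² + 1.0²) ≈ 1.2.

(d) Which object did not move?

the magenta cube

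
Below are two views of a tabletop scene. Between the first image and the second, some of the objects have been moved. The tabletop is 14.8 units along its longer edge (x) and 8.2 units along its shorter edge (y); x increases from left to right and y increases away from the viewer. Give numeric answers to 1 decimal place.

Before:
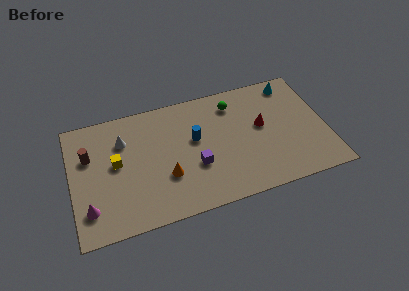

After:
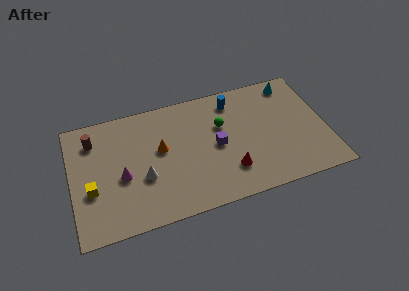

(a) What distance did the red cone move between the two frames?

3.3

The red cone moved from about (11.1, 4.6) to (9.0, 2.1), a distance of √(2.1² + 2.5²) ≈ 3.3.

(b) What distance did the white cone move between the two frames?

3.0

The white cone was near (3.1, 5.9) before and (4.1, 3.1) after, so it travelled √(1.0² + 2.8²) ≈ 3.0 units.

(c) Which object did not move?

the cyan cone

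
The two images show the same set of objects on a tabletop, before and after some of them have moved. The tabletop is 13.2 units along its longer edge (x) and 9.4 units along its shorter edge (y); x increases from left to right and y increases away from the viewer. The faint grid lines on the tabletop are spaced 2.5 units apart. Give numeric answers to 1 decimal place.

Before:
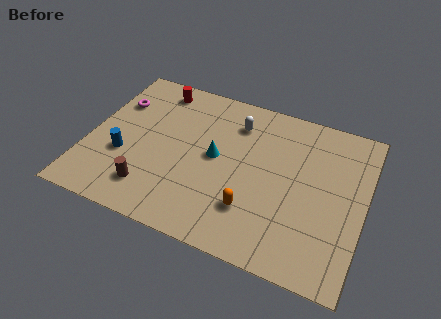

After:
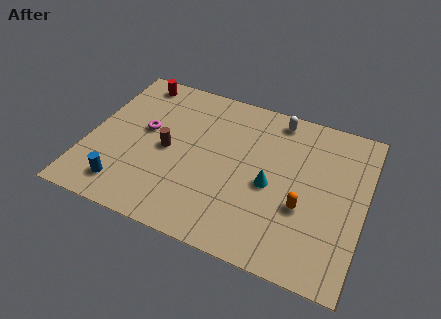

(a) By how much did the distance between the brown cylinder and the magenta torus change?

-3.8

The distance was about 5.2 in the first image and 1.4 in the second, so they moved 3.8 units closer together.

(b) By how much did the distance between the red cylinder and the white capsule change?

+2.9

They were about 4.1 units apart before and 7.0 after — 2.9 units further apart.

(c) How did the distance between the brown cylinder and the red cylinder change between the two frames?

-1.9

They were about 6.2 units apart before and 4.3 after — 1.9 units closer together.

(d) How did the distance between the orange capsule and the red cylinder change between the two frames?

+2.2

The distance was about 7.7 in the first image and 9.9 in the second, so they moved 2.2 units further apart.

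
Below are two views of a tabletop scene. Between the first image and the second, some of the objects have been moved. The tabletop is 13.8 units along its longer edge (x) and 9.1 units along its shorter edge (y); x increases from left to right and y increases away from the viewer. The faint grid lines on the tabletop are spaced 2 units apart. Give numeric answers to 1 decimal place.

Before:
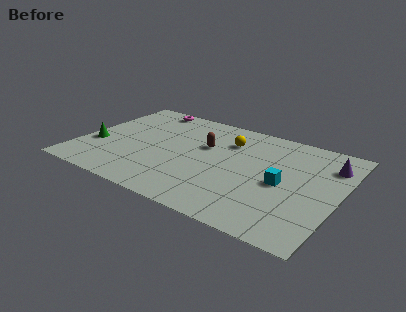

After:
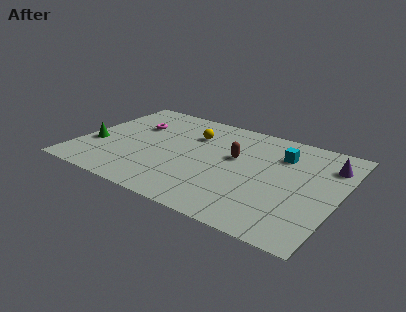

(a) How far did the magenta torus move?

2.1

The magenta torus moved from about (2.8, 8.2) to (2.6, 6.1), a distance of √(0.2² + 2.1²) ≈ 2.1.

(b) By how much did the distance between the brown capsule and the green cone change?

+1.5

Before: roughly 6.1 units apart; after: 7.6. That's 1.5 units further apart.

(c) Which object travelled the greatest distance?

the cyan cube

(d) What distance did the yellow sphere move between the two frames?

1.9

From (7.6, 6.7) to (5.7, 6.5), the yellow sphere covered √(1.9² + 0.2²) ≈ 1.9 units.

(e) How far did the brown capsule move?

1.7

From (6.5, 5.7) to (8.2, 5.4), the brown capsule covered √(1.7² + 0.3²) ≈ 1.7 units.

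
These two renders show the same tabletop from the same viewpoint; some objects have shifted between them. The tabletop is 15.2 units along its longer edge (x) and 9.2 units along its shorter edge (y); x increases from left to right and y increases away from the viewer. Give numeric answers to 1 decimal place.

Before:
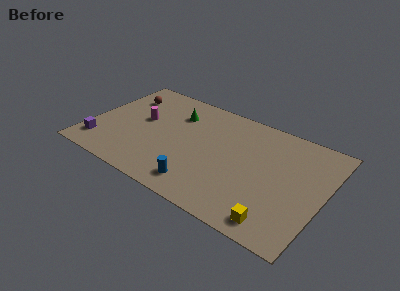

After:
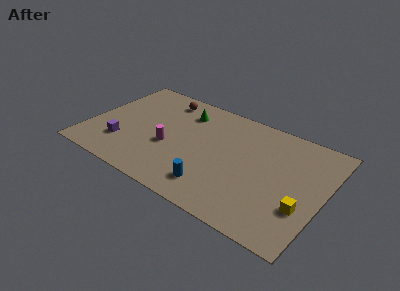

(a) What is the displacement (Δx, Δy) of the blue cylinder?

(0.8, 0.3)

The blue cylinder was at about (7.8, 1.5) and moved to about (8.6, 1.8).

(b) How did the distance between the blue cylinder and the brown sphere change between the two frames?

-0.7

They were about 8.1 units apart before and 7.4 after — 0.7 units closer together.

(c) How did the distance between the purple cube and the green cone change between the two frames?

-0.8

Before: roughly 6.5 units apart; after: 5.7. That's 0.8 units closer together.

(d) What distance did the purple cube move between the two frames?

1.6

From (1.0, 1.8) to (2.4, 2.5), the purple cube covered √(1.4² + 0.7²) ≈ 1.6 units.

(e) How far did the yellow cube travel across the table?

2.2

The yellow cube was near (12.8, 1.2) before and (14.1, 3.0) after, so it travelled √(1.3² + 1.8²) ≈ 2.2 units.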